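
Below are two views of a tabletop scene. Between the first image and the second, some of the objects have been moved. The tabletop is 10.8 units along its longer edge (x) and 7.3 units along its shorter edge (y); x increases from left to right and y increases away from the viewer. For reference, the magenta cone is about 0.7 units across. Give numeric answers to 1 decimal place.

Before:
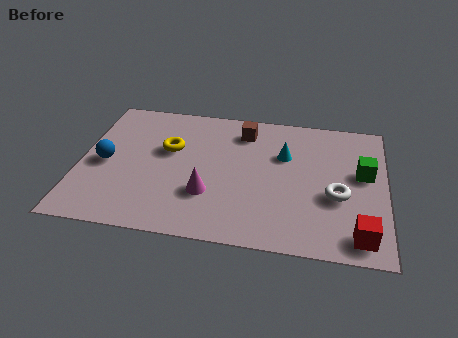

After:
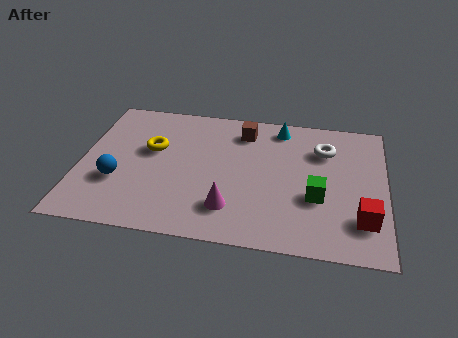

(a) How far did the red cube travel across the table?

0.8

The red cube was near (9.9, 1.0) before and (10.0, 1.8) after, so it travelled √(0.1² + 0.8²) ≈ 0.8 units.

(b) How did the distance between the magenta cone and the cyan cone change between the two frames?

+1.3

The distance was about 3.6 in the first image and 4.9 in the second, so they moved 1.3 units further apart.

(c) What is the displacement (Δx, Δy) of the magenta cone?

(0.8, -0.6)

From the two frames, the magenta cone sits at roughly (4.6, 2.3) before and (5.4, 1.7) after.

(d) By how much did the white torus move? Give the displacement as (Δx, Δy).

(-0.5, 2.4)

The white torus started near (9.1, 2.9) and ended near (8.6, 5.3).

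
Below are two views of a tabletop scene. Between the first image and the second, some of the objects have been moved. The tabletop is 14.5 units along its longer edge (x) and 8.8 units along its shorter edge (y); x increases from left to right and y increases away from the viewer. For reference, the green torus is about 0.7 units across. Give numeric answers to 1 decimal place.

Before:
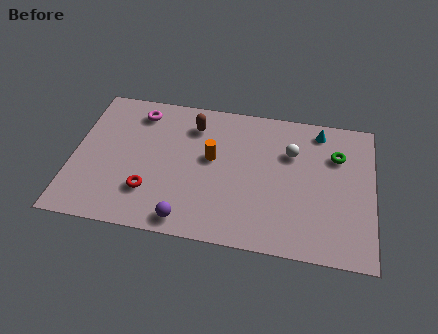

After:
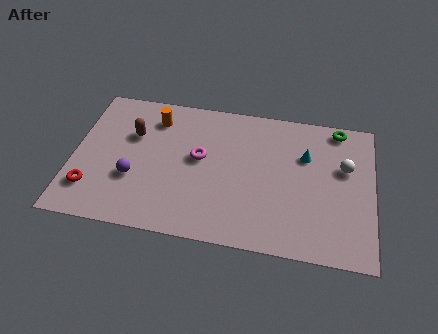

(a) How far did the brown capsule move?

3.1

The brown capsule moved from about (5.7, 6.9) to (2.8, 5.8), a distance of √(2.9² + 1.1²) ≈ 3.1.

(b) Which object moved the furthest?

the magenta torus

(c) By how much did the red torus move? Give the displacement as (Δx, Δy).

(-2.8, -0.3)

The red torus was at about (3.8, 2.4) and moved to about (1.0, 2.1).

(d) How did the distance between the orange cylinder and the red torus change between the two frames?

+1.7

Before: roughly 3.9 units apart; after: 5.6. That's 1.7 units further apart.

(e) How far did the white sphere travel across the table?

2.6

The white sphere moved from about (10.5, 6.0) to (13.1, 5.5), a distance of √(2.6² + 0.5²) ≈ 2.6.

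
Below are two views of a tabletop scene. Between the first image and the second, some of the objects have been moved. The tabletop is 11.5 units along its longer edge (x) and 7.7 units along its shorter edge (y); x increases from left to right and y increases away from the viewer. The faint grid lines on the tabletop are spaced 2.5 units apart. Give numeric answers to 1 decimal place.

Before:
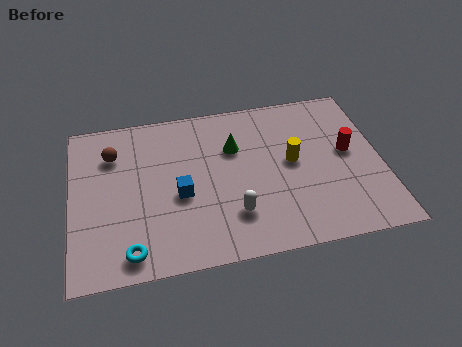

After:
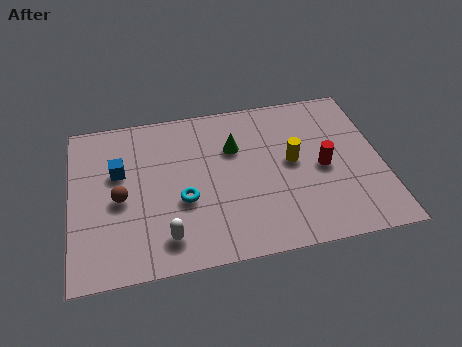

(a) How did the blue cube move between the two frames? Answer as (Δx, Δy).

(-2.2, 1.5)

The blue cube was at about (4.0, 3.3) and moved to about (1.8, 4.8).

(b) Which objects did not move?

the yellow cylinder and the green cone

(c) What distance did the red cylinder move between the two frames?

1.2

The red cylinder moved from about (10.3, 4.2) to (9.3, 3.6), a distance of √(1.0² + 0.6²) ≈ 1.2.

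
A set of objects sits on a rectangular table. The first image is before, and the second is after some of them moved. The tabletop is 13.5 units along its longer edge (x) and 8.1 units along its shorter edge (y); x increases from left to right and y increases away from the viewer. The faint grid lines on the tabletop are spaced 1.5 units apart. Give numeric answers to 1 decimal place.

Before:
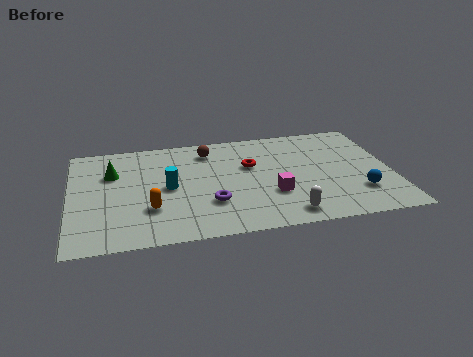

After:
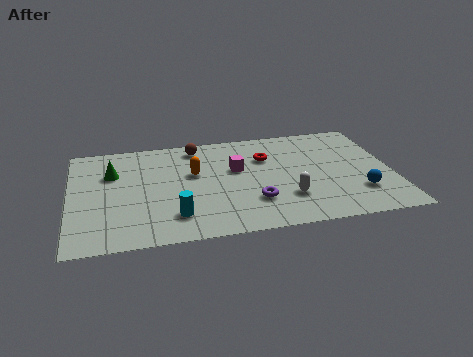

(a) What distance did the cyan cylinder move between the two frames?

2.2

The cyan cylinder was near (4.1, 4.0) before and (4.3, 1.8) after, so it travelled √(0.2² + 2.2²) ≈ 2.2 units.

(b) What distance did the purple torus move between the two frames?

1.8

The purple torus moved from about (5.8, 2.5) to (7.6, 2.3), a distance of √(1.8² + 0.2²) ≈ 1.8.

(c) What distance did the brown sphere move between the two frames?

0.6

From (5.9, 6.6) to (5.4, 7.0), the brown sphere covered √(0.5² + 0.4²) ≈ 0.6 units.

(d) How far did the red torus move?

0.9

The red torus was near (7.6, 5.1) before and (8.3, 5.6) after, so it travelled √(0.7² + 0.5²) ≈ 0.9 units.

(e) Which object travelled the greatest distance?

the orange capsule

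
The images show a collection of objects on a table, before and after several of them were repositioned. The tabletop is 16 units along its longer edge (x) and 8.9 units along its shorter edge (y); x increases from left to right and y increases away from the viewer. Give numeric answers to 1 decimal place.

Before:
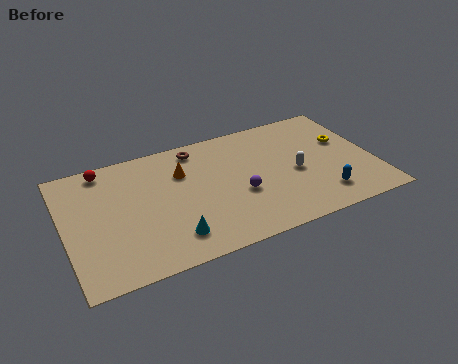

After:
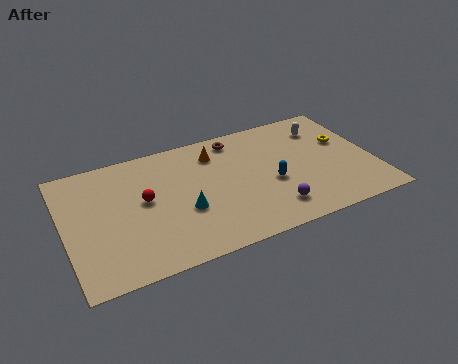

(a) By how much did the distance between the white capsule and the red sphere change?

-0.5

Before: roughly 10.4 units apart; after: 9.9. That's 0.5 units closer together.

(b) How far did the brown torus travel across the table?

2.1

The brown torus moved from about (7.1, 7.7) to (9.2, 7.7), a distance of √(2.1² + 0.0²) ≈ 2.1.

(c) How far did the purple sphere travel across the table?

2.3

From (8.9, 3.5) to (10.4, 1.8), the purple sphere covered √(1.5² + 1.7²) ≈ 2.3 units.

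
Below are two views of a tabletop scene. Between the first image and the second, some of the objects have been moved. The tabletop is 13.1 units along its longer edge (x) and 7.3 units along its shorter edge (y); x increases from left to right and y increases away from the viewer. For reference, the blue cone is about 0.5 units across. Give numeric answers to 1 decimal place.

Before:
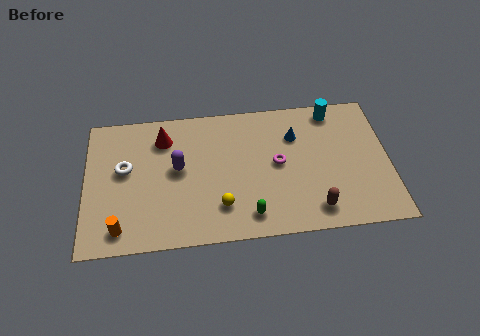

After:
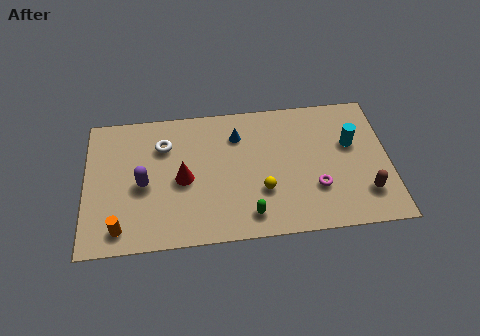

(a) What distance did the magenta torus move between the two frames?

2.2

The magenta torus moved from about (8.3, 3.8) to (9.9, 2.3), a distance of √(1.6² + 1.5²) ≈ 2.2.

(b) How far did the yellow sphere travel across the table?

1.9

The yellow sphere moved from about (5.8, 1.8) to (7.6, 2.4), a distance of √(1.8² + 0.6²) ≈ 1.9.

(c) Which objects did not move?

the orange cylinder and the green capsule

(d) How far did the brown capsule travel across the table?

2.3

The brown capsule moved from about (9.8, 1.2) to (12.0, 1.8), a distance of √(2.2² + 0.6²) ≈ 2.3.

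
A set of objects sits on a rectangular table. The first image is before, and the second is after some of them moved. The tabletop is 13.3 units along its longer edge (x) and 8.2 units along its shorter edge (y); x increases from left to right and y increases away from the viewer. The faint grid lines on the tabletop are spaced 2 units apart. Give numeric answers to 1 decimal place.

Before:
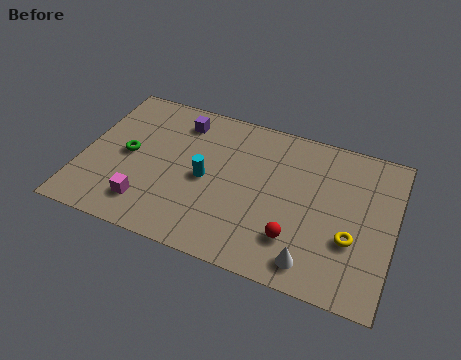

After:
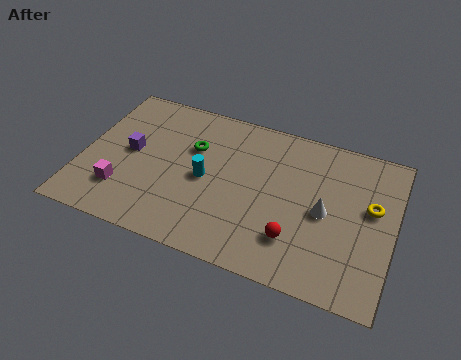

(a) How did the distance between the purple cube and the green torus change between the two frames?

-0.5

The distance was about 3.3 in the first image and 2.8 in the second, so they moved 0.5 units closer together.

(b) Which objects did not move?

the red sphere and the cyan cylinder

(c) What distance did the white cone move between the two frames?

2.7

The white cone moved from about (10.1, 1.2) to (10.4, 3.9), a distance of √(0.3² + 2.7²) ≈ 2.7.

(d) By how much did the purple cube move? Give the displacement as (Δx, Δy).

(-1.9, -2.4)

The purple cube was at about (3.9, 6.7) and moved to about (2.0, 4.3).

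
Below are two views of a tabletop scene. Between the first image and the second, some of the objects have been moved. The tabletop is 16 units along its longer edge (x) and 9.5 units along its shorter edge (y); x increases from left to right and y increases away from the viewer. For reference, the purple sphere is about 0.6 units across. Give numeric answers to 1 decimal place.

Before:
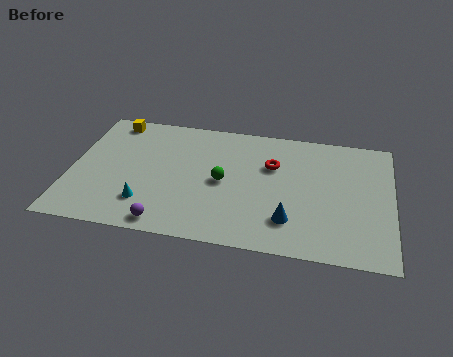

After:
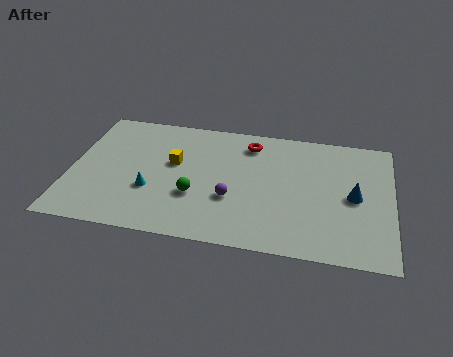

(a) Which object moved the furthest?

the yellow cube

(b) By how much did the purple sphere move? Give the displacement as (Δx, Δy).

(3.1, 2.4)

The purple sphere started near (5.0, 1.0) and ended near (8.1, 3.4).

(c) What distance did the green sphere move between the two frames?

1.8

The green sphere was near (7.6, 4.6) before and (6.3, 3.3) after, so it travelled √(1.3² + 1.3²) ≈ 1.8 units.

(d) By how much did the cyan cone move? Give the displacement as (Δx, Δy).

(0.2, 1.0)

The cyan cone was at about (3.9, 2.3) and moved to about (4.1, 3.3).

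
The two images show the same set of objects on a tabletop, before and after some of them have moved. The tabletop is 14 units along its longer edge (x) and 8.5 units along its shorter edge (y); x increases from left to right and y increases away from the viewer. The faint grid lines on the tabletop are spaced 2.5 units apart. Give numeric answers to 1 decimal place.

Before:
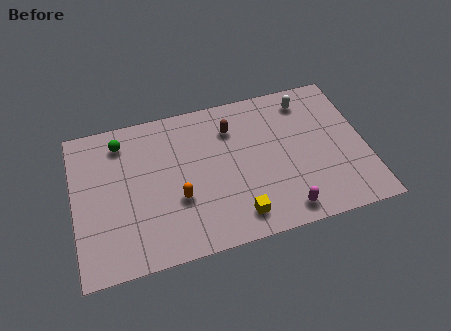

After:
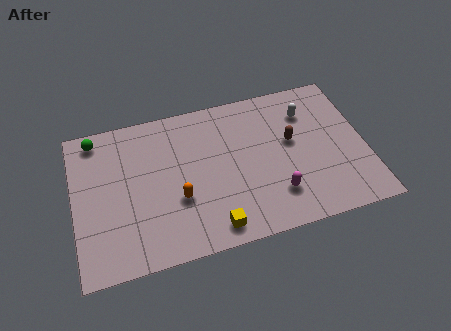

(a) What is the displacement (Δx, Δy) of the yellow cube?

(-1.2, -0.3)

The yellow cube started near (7.6, 1.4) and ended near (6.4, 1.1).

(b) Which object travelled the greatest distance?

the brown capsule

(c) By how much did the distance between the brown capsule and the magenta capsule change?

-2.7

The distance was about 5.7 in the first image and 3.0 in the second, so they moved 2.7 units closer together.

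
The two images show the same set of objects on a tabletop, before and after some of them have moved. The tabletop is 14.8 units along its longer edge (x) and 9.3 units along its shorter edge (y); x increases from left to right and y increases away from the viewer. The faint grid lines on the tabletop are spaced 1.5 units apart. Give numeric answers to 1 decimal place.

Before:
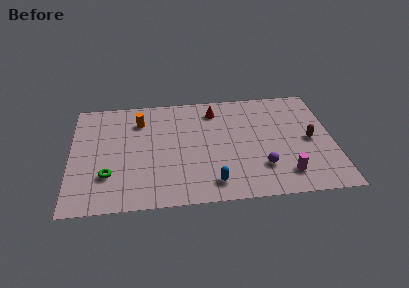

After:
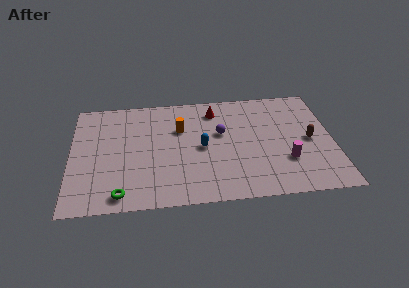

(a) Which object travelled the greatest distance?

the purple sphere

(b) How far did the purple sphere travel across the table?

3.8

From (10.7, 2.5) to (8.5, 5.6), the purple sphere covered √(2.2² + 3.1²) ≈ 3.8 units.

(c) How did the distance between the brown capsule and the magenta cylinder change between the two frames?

-1.0

They were about 3.1 units apart before and 2.1 after — 1.0 units closer together.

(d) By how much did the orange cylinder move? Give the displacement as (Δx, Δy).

(2.3, -0.9)

From the two frames, the orange cylinder sits at roughly (3.9, 7.1) before and (6.2, 6.2) after.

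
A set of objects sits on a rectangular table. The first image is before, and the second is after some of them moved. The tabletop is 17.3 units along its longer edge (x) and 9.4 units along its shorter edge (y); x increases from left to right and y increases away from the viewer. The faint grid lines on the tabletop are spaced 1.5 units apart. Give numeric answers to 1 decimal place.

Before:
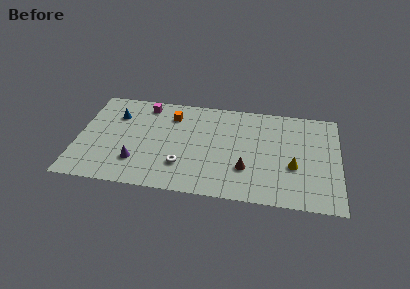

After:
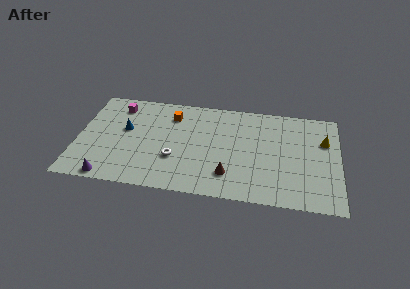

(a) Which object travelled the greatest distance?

the yellow cone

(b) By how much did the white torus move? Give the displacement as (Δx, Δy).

(-0.5, 0.6)

From the two frames, the white torus sits at roughly (7.0, 2.6) before and (6.5, 3.2) after.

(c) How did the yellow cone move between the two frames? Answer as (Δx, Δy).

(2.0, 2.7)

The yellow cone was at about (14.3, 3.6) and moved to about (16.3, 6.3).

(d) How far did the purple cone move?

2.4

From (4.0, 2.5) to (2.3, 0.8), the purple cone covered √(1.7² + 1.7²) ≈ 2.4 units.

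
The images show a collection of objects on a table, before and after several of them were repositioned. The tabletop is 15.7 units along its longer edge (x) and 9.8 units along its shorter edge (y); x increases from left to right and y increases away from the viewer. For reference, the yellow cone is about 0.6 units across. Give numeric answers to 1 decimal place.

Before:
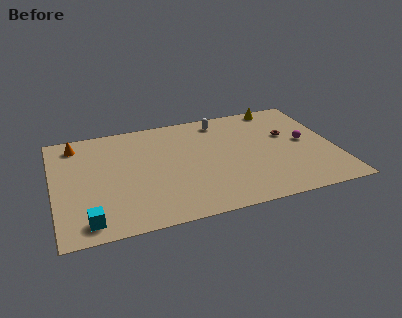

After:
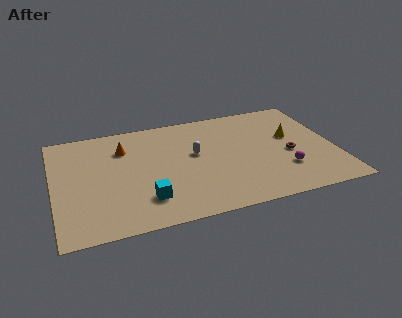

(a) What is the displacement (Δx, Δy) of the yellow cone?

(0.4, -3.1)

From the two frames, the yellow cone sits at roughly (13.0, 8.9) before and (13.4, 5.8) after.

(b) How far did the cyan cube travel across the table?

3.4

From (1.7, 1.3) to (4.9, 2.3), the cyan cube covered √(3.2² + 1.0²) ≈ 3.4 units.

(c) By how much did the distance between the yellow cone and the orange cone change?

-2.1

Before: roughly 11.6 units apart; after: 9.5. That's 2.1 units closer together.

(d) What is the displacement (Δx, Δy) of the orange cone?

(2.6, -1.1)

From the two frames, the orange cone sits at roughly (1.4, 8.3) before and (4.0, 7.2) after.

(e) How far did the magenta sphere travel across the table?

2.7

From (14.1, 5.1) to (12.7, 2.8), the magenta sphere covered √(1.4² + 2.3²) ≈ 2.7 units.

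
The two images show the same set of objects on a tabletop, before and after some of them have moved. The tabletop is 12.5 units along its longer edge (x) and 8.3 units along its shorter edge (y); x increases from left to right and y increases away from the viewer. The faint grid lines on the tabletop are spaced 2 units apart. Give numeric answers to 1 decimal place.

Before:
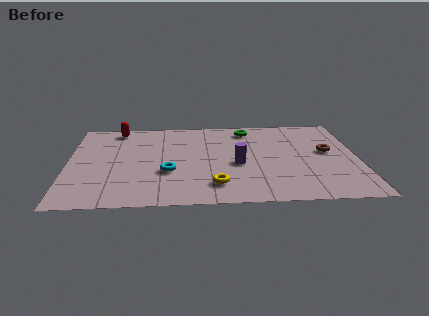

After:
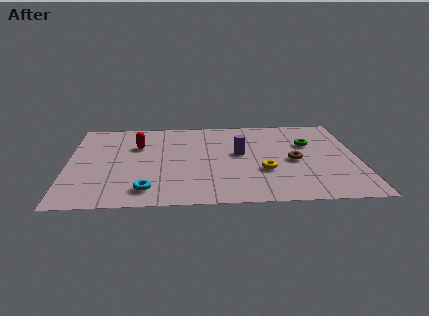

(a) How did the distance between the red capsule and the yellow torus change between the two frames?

-1.0

They were about 7.0 units apart before and 6.0 after — 1.0 units closer together.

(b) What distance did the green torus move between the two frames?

3.1

The green torus was near (7.8, 7.0) before and (10.4, 5.4) after, so it travelled √(2.6² + 1.6²) ≈ 3.1 units.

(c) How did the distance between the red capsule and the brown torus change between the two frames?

-2.6

The distance was about 9.5 in the first image and 6.9 in the second, so they moved 2.6 units closer together.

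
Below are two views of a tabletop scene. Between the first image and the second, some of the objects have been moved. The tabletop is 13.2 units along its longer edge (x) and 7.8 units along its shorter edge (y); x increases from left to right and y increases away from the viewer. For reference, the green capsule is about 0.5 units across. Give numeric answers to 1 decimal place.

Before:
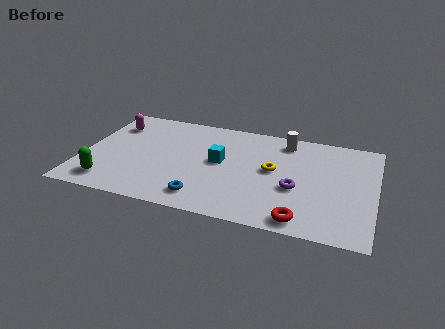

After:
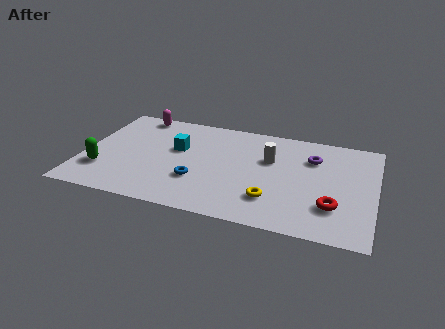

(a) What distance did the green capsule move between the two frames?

1.0

From (1.4, 1.3) to (1.0, 2.2), the green capsule covered √(0.4² + 0.9²) ≈ 1.0 units.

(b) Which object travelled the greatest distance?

the purple torus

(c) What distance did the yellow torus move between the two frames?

2.2

The yellow torus moved from about (8.6, 4.2) to (8.7, 2.0), a distance of √(0.1² + 2.2²) ≈ 2.2.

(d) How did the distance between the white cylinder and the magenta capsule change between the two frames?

-1.3

The distance was about 7.9 in the first image and 6.6 in the second, so they moved 1.3 units closer together.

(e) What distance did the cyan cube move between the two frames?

2.1

The cyan cube was near (6.2, 4.2) before and (4.2, 4.7) after, so it travelled √(2.0² + 0.5²) ≈ 2.1 units.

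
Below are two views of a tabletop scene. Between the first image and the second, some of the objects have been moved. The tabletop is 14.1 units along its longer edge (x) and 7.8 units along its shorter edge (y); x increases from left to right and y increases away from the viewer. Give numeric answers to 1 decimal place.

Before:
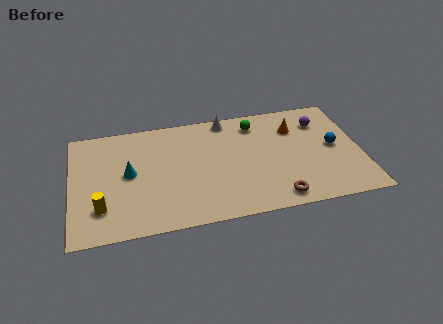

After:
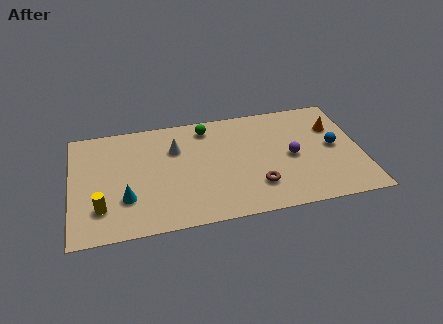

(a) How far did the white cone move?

3.1

The white cone moved from about (7.7, 7.0) to (5.1, 5.4), a distance of √(2.6² + 1.6²) ≈ 3.1.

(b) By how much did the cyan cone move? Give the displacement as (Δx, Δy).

(-0.2, -1.7)

The cyan cone was at about (2.8, 4.1) and moved to about (2.6, 2.4).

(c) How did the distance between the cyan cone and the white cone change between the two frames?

-1.8

They were about 5.7 units apart before and 3.9 after — 1.8 units closer together.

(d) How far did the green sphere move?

2.4

The green sphere was near (9.1, 6.4) before and (6.7, 6.6) after, so it travelled √(2.4² + 0.2²) ≈ 2.4 units.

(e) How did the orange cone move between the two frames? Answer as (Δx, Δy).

(1.9, -0.3)

The orange cone started near (11.0, 5.7) and ended near (12.9, 5.4).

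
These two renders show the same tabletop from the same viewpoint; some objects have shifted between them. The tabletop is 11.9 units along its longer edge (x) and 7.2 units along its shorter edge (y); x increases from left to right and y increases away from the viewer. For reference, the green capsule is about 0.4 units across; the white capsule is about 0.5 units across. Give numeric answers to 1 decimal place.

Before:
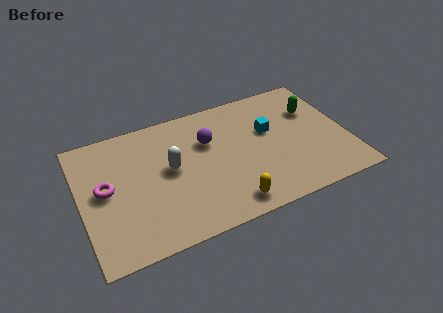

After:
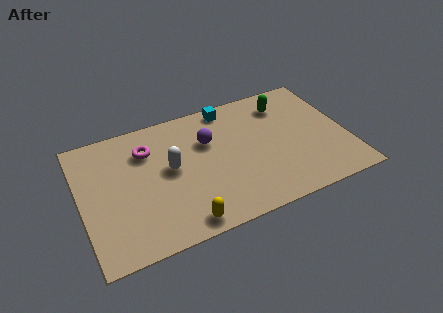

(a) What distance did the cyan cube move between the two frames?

2.6

From (8.5, 4.4) to (6.9, 6.4), the cyan cube covered √(1.6² + 2.0²) ≈ 2.6 units.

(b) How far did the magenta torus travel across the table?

2.5

The magenta torus moved from about (1.1, 3.8) to (3.1, 5.3), a distance of √(2.0² + 1.5²) ≈ 2.5.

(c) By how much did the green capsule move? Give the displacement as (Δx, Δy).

(-1.2, 0.8)

The green capsule started near (10.6, 4.9) and ended near (9.4, 5.7).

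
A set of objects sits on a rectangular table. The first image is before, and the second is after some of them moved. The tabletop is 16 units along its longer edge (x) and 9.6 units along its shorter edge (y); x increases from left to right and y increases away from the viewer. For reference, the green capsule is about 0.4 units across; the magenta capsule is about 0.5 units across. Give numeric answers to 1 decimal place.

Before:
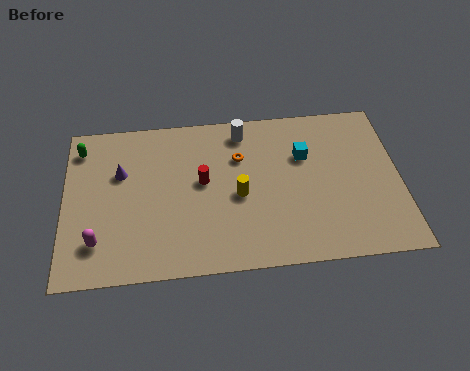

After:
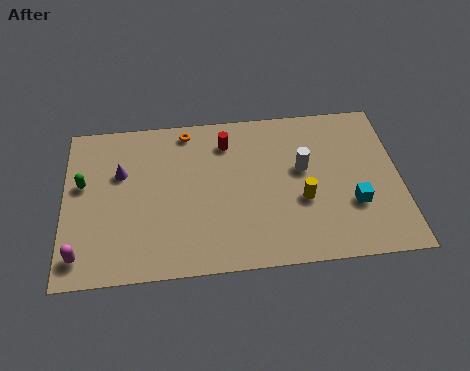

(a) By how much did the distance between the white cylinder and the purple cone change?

+2.5

Before: roughly 6.2 units apart; after: 8.7. That's 2.5 units further apart.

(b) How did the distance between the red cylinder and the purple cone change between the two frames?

+1.3

The distance was about 4.0 in the first image and 5.3 in the second, so they moved 1.3 units further apart.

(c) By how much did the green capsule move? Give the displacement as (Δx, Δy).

(0.1, -2.2)

From the two frames, the green capsule sits at roughly (0.8, 7.9) before and (0.9, 5.7) after.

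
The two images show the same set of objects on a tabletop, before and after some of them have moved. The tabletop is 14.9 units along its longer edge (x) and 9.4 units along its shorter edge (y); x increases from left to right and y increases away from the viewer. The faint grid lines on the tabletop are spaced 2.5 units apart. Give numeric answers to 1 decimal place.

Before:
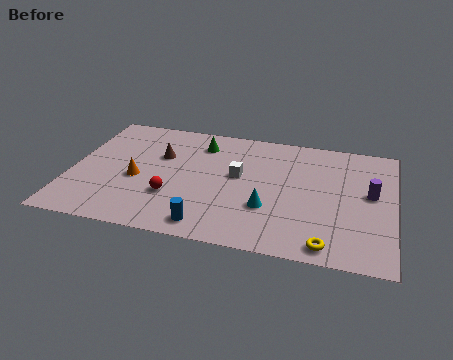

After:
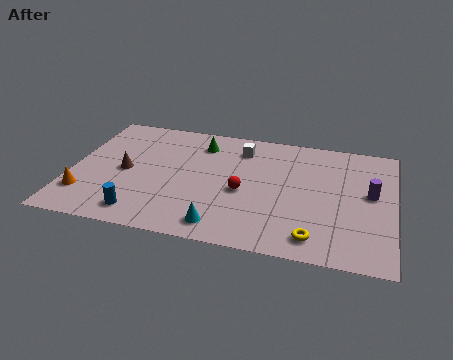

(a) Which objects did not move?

the purple cylinder and the green cone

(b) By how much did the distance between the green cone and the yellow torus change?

-0.7

The distance was about 9.0 in the first image and 8.3 in the second, so they moved 0.7 units closer together.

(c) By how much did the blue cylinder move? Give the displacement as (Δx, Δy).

(-3.1, 0.2)

From the two frames, the blue cylinder sits at roughly (6.6, 1.2) before and (3.5, 1.4) after.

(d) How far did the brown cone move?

2.2

The brown cone moved from about (4.0, 6.1) to (2.5, 4.5), a distance of √(1.5² + 1.6²) ≈ 2.2.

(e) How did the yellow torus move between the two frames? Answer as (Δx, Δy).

(-0.6, 0.4)

From the two frames, the yellow torus sits at roughly (12.0, 1.0) before and (11.4, 1.4) after.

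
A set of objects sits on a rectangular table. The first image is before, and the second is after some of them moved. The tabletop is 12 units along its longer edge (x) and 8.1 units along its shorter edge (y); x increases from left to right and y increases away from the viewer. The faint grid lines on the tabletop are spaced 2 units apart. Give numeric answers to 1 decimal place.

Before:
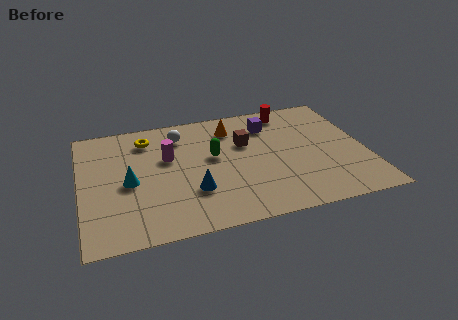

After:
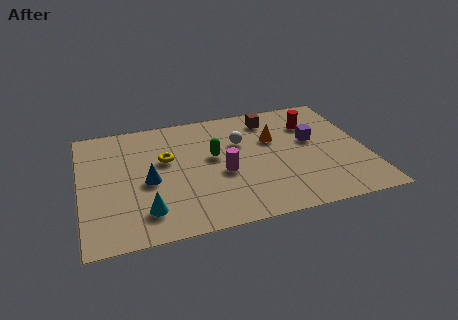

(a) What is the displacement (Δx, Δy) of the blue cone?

(-1.8, 1.1)

From the two frames, the blue cone sits at roughly (4.6, 2.5) before and (2.8, 3.6) after.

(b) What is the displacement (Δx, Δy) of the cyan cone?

(0.6, -2.0)

The cyan cone was at about (2.0, 3.7) and moved to about (2.6, 1.7).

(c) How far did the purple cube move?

2.3

From (8.1, 6.2) to (9.8, 4.7), the purple cube covered √(1.7² + 1.5²) ≈ 2.3 units.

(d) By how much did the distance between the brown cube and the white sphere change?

-1.0

Before: roughly 3.0 units apart; after: 2.0. That's 1.0 units closer together.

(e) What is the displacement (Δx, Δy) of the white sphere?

(2.5, -1.1)

The white sphere was at about (4.3, 6.4) and moved to about (6.8, 5.3).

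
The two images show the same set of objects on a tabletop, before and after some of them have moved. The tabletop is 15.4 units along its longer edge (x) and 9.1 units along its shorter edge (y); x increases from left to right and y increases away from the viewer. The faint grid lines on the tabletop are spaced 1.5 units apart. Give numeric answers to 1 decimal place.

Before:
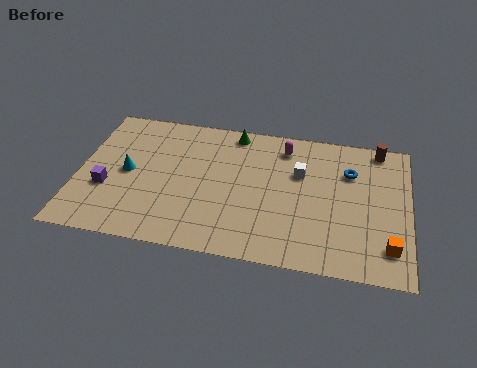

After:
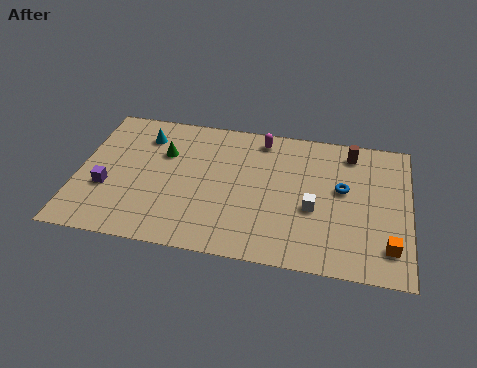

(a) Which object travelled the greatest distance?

the green cone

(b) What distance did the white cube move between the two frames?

2.3

The white cube was near (10.3, 5.9) before and (11.0, 3.7) after, so it travelled √(0.7² + 2.2²) ≈ 2.3 units.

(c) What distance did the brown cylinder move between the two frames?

1.4

The brown cylinder moved from about (13.9, 8.2) to (12.6, 7.7), a distance of √(1.3² + 0.5²) ≈ 1.4.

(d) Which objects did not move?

the purple cube and the orange cube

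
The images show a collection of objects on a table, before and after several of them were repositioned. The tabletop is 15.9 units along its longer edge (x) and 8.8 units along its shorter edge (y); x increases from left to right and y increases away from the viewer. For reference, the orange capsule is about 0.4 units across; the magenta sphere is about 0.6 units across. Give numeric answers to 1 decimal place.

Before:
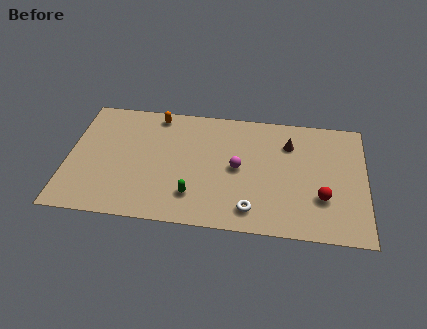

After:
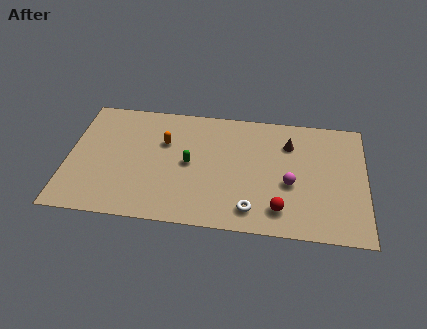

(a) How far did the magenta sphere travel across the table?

2.9

The magenta sphere moved from about (9.1, 4.4) to (11.9, 3.6), a distance of √(2.8² + 0.8²) ≈ 2.9.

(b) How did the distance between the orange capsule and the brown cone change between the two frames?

-0.6

They were about 7.3 units apart before and 6.7 after — 0.6 units closer together.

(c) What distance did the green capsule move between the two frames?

2.3

The green capsule moved from about (6.8, 2.1) to (6.5, 4.4), a distance of √(0.3² + 2.3²) ≈ 2.3.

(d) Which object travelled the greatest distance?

the magenta sphere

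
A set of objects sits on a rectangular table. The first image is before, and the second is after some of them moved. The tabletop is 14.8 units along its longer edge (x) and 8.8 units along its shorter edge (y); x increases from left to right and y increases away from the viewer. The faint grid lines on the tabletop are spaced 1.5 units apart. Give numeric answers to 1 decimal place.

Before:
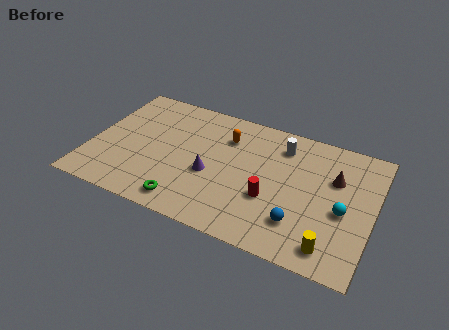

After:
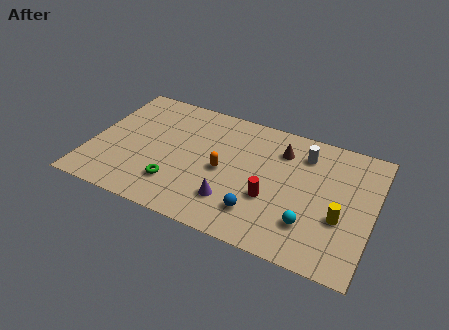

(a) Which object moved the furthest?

the brown cone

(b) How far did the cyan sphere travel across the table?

2.2

The cyan sphere moved from about (13.3, 3.8) to (11.7, 2.3), a distance of √(1.6² + 1.5²) ≈ 2.2.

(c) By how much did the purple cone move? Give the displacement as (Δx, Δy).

(1.3, -1.4)

The purple cone was at about (6.4, 3.6) and moved to about (7.7, 2.2).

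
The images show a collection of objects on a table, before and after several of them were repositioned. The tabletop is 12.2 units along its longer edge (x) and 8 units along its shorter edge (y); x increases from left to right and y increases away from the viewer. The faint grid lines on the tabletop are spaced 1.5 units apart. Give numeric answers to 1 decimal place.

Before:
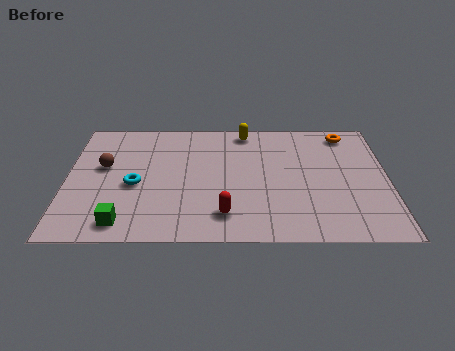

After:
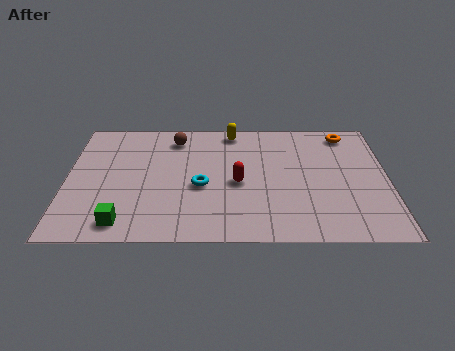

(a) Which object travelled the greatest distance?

the brown sphere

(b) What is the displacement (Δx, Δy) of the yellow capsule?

(-0.5, 0.0)

From the two frames, the yellow capsule sits at roughly (6.8, 7.1) before and (6.3, 7.1) after.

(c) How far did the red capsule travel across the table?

2.1

The red capsule moved from about (6.0, 1.6) to (6.5, 3.6), a distance of √(0.5² + 2.0²) ≈ 2.1.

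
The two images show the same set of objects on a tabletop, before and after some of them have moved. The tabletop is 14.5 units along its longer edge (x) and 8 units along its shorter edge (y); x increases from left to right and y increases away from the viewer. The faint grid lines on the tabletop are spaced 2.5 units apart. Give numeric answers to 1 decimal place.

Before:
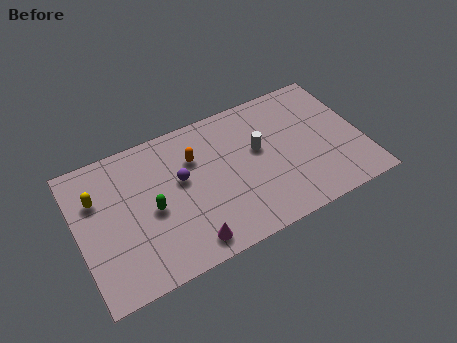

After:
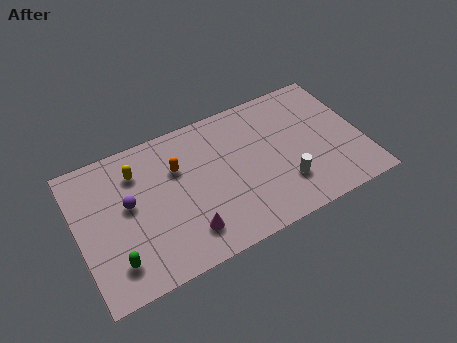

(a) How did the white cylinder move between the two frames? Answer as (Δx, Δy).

(1.0, -2.5)

The white cylinder started near (9.3, 4.7) and ended near (10.3, 2.2).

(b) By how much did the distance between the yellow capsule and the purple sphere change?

-2.6

They were about 4.3 units apart before and 1.7 after — 2.6 units closer together.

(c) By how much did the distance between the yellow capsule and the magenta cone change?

-1.2

The distance was about 6.0 in the first image and 4.8 in the second, so they moved 1.2 units closer together.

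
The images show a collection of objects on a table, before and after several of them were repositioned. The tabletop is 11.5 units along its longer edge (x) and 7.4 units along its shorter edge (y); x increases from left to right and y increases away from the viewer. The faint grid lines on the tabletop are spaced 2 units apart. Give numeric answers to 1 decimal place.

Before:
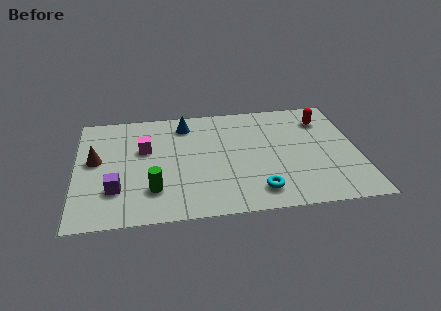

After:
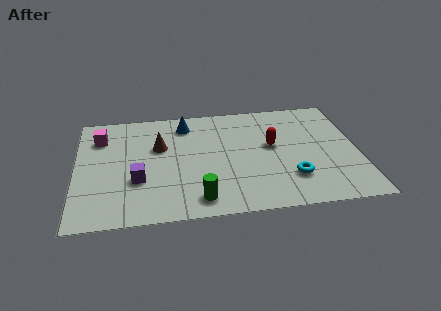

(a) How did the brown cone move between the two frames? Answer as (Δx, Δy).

(2.6, 0.6)

The brown cone started near (0.8, 4.1) and ended near (3.4, 4.7).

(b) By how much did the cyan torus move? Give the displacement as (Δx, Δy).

(1.4, 0.7)

From the two frames, the cyan torus sits at roughly (7.3, 1.3) before and (8.7, 2.0) after.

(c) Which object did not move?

the blue cone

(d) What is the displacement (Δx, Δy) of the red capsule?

(-2.2, -1.5)

From the two frames, the red capsule sits at roughly (10.2, 5.7) before and (8.0, 4.2) after.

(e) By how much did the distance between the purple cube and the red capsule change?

-3.6

Before: roughly 9.3 units apart; after: 5.7. That's 3.6 units closer together.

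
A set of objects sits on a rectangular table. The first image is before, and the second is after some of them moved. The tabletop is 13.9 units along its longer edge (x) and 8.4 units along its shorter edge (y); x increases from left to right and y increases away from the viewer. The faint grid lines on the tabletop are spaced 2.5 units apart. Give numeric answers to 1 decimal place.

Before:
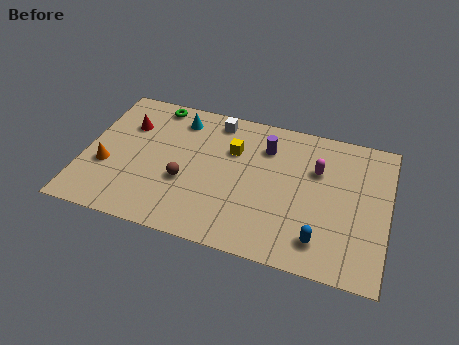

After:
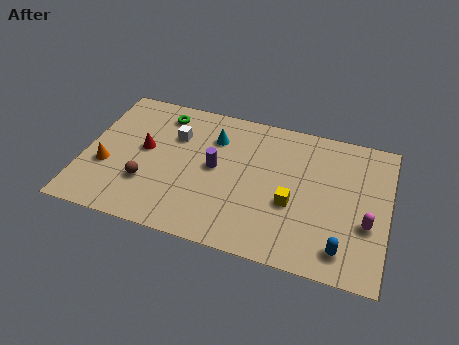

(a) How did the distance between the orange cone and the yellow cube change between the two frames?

+2.3

Before: roughly 6.2 units apart; after: 8.5. That's 2.3 units further apart.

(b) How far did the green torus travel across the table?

0.6

The green torus moved from about (2.9, 7.5) to (3.3, 7.0), a distance of √(0.4² + 0.5²) ≈ 0.6.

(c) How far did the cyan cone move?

1.8

The cyan cone was near (4.1, 6.9) before and (5.8, 6.2) after, so it travelled √(1.7² + 0.7²) ≈ 1.8 units.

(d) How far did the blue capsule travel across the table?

1.0

From (11.0, 1.6) to (12.0, 1.4), the blue capsule covered √(1.0² + 0.2²) ≈ 1.0 units.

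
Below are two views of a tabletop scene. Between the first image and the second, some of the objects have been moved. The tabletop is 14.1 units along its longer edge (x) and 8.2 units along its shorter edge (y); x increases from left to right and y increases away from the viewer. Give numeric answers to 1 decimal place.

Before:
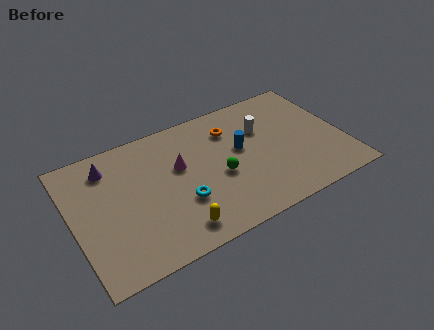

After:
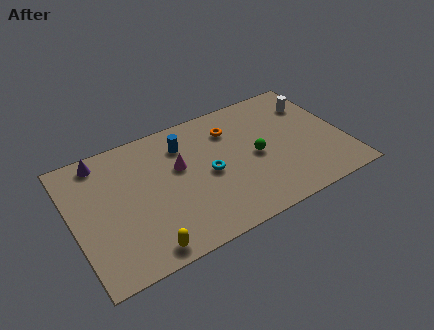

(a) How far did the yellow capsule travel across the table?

1.7

From (4.9, 1.3) to (3.2, 0.9), the yellow capsule covered √(1.7² + 0.4²) ≈ 1.7 units.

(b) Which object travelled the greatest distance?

the blue cylinder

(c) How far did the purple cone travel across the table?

0.7

The purple cone moved from about (2.1, 6.6) to (1.8, 7.2), a distance of √(0.3² + 0.6²) ≈ 0.7.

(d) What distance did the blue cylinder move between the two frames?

3.2

From (8.8, 4.7) to (6.0, 6.3), the blue cylinder covered √(2.8² + 1.6²) ≈ 3.2 units.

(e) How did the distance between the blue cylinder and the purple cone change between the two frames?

-2.7

They were about 7.0 units apart before and 4.3 after — 2.7 units closer together.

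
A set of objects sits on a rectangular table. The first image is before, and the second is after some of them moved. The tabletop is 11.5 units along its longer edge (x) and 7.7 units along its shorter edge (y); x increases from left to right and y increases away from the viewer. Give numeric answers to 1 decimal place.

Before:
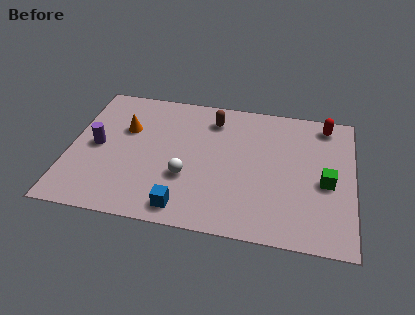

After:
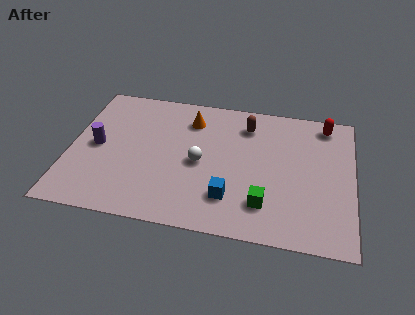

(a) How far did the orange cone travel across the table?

2.8

The orange cone moved from about (2.2, 5.0) to (4.8, 6.0), a distance of √(2.6² + 1.0²) ≈ 2.8.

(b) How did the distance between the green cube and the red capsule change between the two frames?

+2.1

Before: roughly 3.3 units apart; after: 5.4. That's 2.1 units further apart.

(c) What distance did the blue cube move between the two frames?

2.0

The blue cube was near (4.8, 1.0) before and (6.6, 1.9) after, so it travelled √(1.8² + 0.9²) ≈ 2.0 units.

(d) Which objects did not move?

the red capsule and the purple cylinder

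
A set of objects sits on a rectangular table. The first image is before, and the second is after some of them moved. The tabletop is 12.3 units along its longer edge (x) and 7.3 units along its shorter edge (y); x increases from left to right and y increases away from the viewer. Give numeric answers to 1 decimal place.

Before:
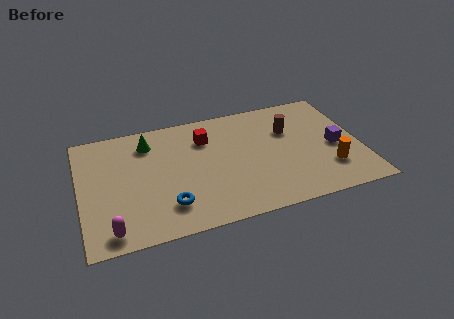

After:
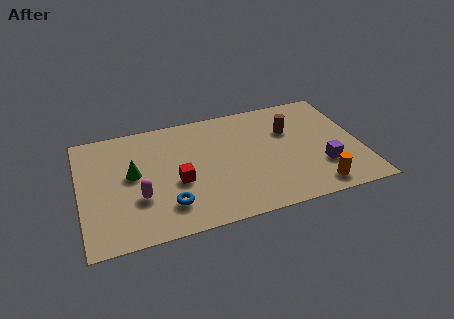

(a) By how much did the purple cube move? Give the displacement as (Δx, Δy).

(-0.7, -1.1)

The purple cube was at about (11.2, 3.3) and moved to about (10.5, 2.2).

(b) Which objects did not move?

the brown cylinder and the blue torus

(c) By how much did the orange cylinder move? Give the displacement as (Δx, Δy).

(-0.7, -1.0)

The orange cylinder started near (10.8, 2.0) and ended near (10.1, 1.0).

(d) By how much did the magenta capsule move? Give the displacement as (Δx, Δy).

(1.3, 1.6)

From the two frames, the magenta capsule sits at roughly (1.2, 0.9) before and (2.5, 2.5) after.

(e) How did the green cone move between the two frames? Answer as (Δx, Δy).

(-0.8, -1.8)

From the two frames, the green cone sits at roughly (3.1, 5.8) before and (2.3, 4.0) after.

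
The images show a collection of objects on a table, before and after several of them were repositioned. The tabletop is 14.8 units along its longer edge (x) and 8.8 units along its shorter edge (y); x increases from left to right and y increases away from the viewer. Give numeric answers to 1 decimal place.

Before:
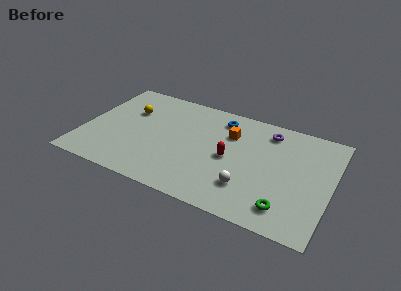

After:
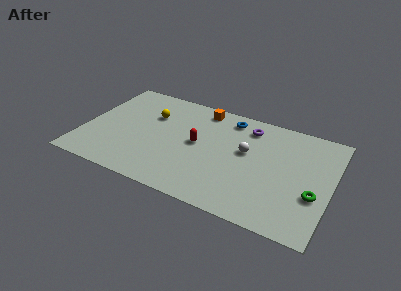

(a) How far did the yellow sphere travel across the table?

1.3

From (2.5, 5.9) to (3.8, 6.0), the yellow sphere covered √(1.3² + 0.1²) ≈ 1.3 units.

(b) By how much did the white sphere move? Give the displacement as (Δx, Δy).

(-0.4, 2.8)

From the two frames, the white sphere sits at roughly (10.1, 2.3) before and (9.7, 5.1) after.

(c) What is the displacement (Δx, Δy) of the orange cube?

(-1.9, 1.5)

From the two frames, the orange cube sits at roughly (8.6, 6.2) before and (6.7, 7.7) after.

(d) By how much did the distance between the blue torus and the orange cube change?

+0.4

The distance was about 1.3 in the first image and 1.7 in the second, so they moved 0.4 units further apart.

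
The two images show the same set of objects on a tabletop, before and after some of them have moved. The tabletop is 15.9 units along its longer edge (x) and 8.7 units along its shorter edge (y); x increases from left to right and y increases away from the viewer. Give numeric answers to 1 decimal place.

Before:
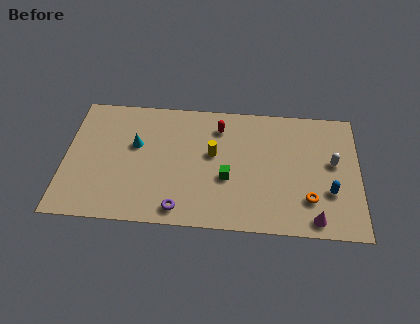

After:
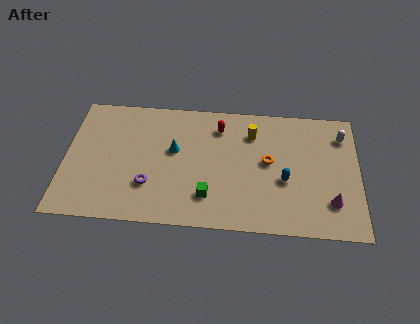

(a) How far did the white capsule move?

2.0

The white capsule moved from about (14.5, 4.9) to (15.0, 6.8), a distance of √(0.5² + 1.9²) ≈ 2.0.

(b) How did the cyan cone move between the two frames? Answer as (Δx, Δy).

(2.1, -0.2)

The cyan cone started near (3.8, 5.3) and ended near (5.9, 5.1).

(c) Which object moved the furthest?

the orange torus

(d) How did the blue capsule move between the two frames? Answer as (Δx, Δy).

(-2.4, 0.6)

The blue capsule started near (14.3, 2.9) and ended near (11.9, 3.5).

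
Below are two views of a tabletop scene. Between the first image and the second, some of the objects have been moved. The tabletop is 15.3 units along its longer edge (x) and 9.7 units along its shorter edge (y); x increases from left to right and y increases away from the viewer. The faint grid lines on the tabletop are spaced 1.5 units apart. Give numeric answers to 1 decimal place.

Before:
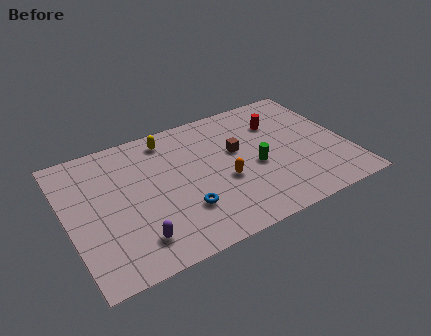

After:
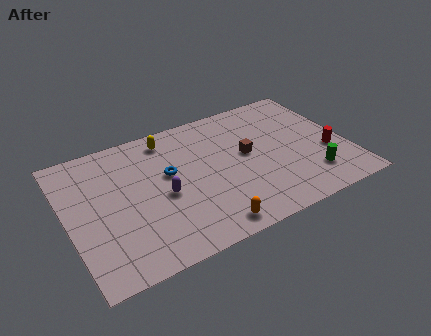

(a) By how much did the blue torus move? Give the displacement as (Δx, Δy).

(-0.4, 2.9)

The blue torus started near (6.0, 2.8) and ended near (5.6, 5.7).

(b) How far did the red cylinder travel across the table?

4.1

The red cylinder moved from about (11.9, 7.0) to (14.2, 3.6), a distance of √(2.3² + 3.4²) ≈ 4.1.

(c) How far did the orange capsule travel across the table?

3.1

From (8.4, 3.9) to (7.1, 1.1), the orange capsule covered √(1.3² + 2.8²) ≈ 3.1 units.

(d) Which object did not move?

the yellow capsule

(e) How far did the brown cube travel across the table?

0.7

The brown cube moved from about (9.4, 5.8) to (9.9, 5.3), a distance of √(0.5² + 0.5²) ≈ 0.7.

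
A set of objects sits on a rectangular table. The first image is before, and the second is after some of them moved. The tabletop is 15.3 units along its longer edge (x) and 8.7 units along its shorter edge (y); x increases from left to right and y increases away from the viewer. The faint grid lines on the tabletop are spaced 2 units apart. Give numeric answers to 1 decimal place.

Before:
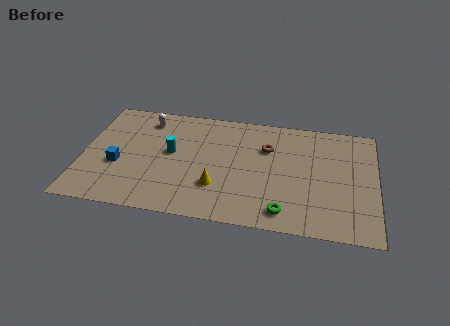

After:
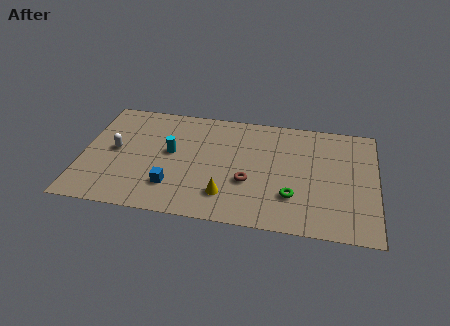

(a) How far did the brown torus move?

2.9

The brown torus moved from about (9.6, 6.0) to (8.7, 3.2), a distance of √(0.9² + 2.8²) ≈ 2.9.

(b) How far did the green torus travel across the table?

1.3

The green torus was near (10.6, 1.3) before and (11.0, 2.5) after, so it travelled √(0.4² + 1.2²) ≈ 1.3 units.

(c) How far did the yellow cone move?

0.8

The yellow cone moved from about (7.1, 2.6) to (7.6, 2.0), a distance of √(0.5² + 0.6²) ≈ 0.8.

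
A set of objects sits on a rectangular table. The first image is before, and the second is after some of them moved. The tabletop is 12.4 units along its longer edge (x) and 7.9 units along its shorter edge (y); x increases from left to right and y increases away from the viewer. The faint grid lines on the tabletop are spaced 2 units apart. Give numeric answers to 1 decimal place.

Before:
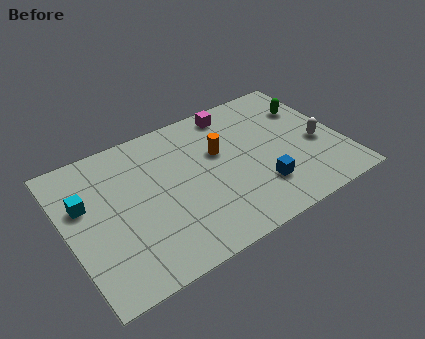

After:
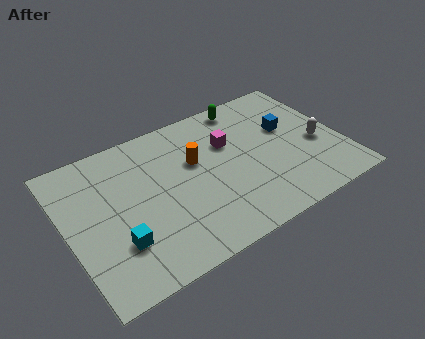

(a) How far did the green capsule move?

3.0

The green capsule was near (11.3, 5.6) before and (8.6, 7.0) after, so it travelled √(2.7² + 1.4²) ≈ 3.0 units.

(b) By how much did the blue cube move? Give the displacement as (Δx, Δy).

(1.8, 2.7)

The blue cube started near (8.4, 2.1) and ended near (10.2, 4.8).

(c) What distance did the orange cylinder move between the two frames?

1.1

The orange cylinder was near (7.0, 4.9) before and (5.9, 4.9) after, so it travelled √(1.1² + 0.0²) ≈ 1.1 units.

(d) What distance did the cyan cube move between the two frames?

2.9

From (0.9, 5.0) to (2.0, 2.3), the cyan cube covered √(1.1² + 2.7²) ≈ 2.9 units.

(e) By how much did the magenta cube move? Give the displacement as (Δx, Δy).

(-0.5, -1.7)

The magenta cube started near (8.0, 6.9) and ended near (7.5, 5.2).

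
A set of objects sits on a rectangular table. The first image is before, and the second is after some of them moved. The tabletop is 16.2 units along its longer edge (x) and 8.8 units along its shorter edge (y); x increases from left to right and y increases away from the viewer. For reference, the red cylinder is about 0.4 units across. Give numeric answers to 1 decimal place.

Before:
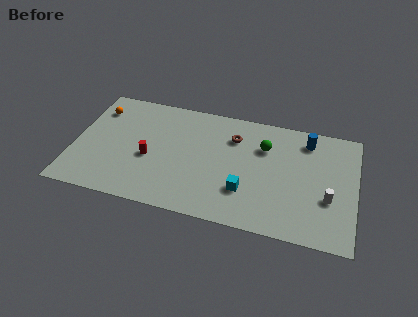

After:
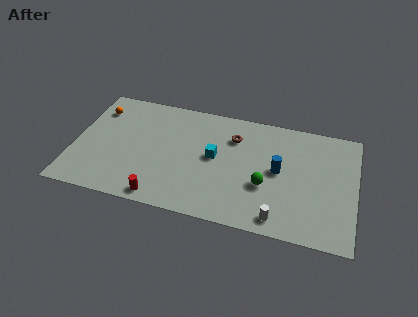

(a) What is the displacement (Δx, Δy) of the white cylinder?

(-2.7, -2.1)

The white cylinder started near (14.7, 3.2) and ended near (12.0, 1.1).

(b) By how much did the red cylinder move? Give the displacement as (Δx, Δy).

(0.9, -2.8)

The red cylinder started near (4.4, 3.7) and ended near (5.3, 0.9).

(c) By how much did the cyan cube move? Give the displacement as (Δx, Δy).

(-1.9, 2.1)

The cyan cube was at about (10.0, 2.6) and moved to about (8.1, 4.7).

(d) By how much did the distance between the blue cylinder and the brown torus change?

-1.0

Before: roughly 4.3 units apart; after: 3.3. That's 1.0 units closer together.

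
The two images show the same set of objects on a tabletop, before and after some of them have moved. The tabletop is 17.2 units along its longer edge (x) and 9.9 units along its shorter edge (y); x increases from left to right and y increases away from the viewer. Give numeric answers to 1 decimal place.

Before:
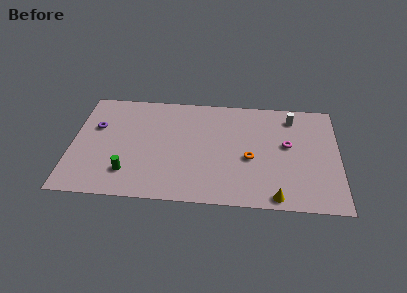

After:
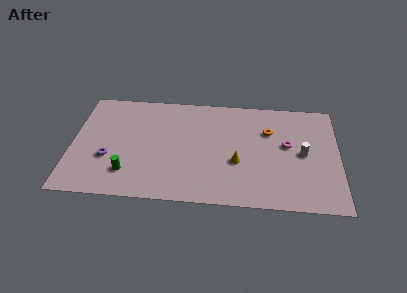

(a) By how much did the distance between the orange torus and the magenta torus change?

-1.1

They were about 2.8 units apart before and 1.7 after — 1.1 units closer together.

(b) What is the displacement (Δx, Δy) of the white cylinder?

(0.7, -3.3)

The white cylinder started near (14.2, 8.2) and ended near (14.9, 4.9).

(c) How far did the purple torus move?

2.9

The purple torus moved from about (1.5, 6.3) to (2.4, 3.5), a distance of √(0.9² + 2.8²) ≈ 2.9.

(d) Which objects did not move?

the green cylinder and the magenta torus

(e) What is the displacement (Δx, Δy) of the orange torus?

(1.2, 2.6)

From the two frames, the orange torus sits at roughly (11.5, 4.2) before and (12.7, 6.8) after.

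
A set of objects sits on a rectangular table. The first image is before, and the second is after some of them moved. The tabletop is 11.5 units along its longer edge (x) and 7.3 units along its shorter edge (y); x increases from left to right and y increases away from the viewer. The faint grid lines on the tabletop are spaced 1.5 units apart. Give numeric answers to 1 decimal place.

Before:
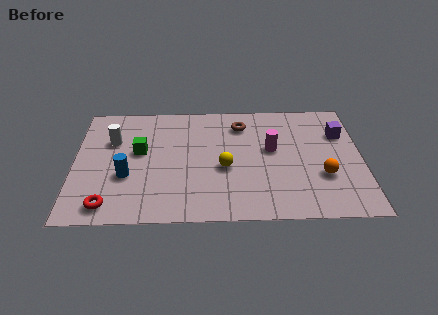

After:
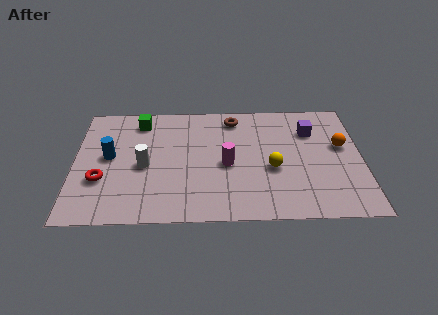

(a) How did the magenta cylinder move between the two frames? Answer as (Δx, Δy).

(-1.8, -0.9)

From the two frames, the magenta cylinder sits at roughly (7.9, 4.2) before and (6.1, 3.3) after.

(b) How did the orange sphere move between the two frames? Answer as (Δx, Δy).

(0.8, 1.8)

The orange sphere started near (9.9, 2.5) and ended near (10.7, 4.3).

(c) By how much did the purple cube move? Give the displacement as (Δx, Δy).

(-1.2, 0.2)

The purple cube started near (10.7, 5.1) and ended near (9.5, 5.3).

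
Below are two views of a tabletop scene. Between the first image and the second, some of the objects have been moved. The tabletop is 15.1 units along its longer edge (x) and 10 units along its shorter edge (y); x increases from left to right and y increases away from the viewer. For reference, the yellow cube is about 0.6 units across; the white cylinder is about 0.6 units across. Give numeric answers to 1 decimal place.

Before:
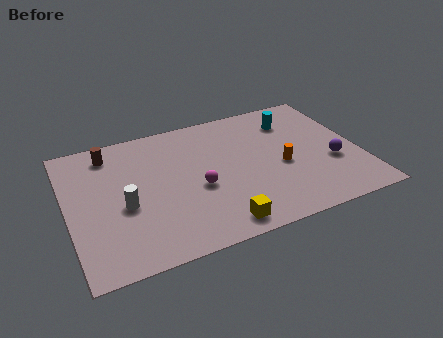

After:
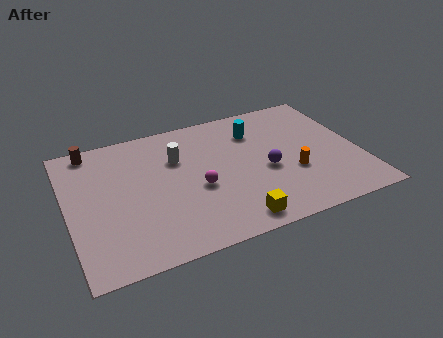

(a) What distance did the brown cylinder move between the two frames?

1.1

The brown cylinder was near (2.4, 8.4) before and (1.5, 9.0) after, so it travelled √(0.9² + 0.6²) ≈ 1.1 units.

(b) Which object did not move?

the magenta sphere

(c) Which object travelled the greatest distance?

the white cylinder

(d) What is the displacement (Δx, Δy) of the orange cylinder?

(0.5, -0.7)

From the two frames, the orange cylinder sits at roughly (11.0, 4.3) before and (11.5, 3.6) after.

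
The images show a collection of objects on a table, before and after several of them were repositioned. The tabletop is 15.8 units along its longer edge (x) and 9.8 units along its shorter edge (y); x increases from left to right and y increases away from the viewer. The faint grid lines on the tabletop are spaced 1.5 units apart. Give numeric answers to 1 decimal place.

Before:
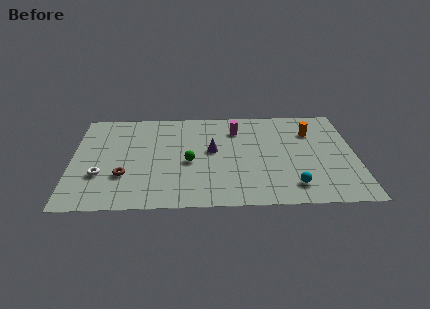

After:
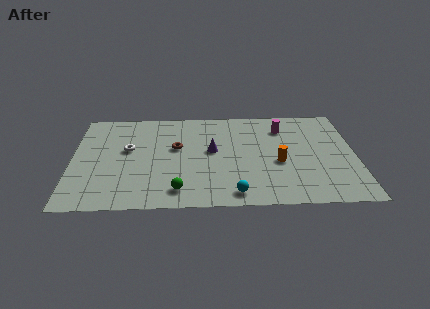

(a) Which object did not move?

the purple cone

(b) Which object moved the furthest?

the brown torus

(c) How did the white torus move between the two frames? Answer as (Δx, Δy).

(1.5, 2.5)

The white torus was at about (1.6, 3.2) and moved to about (3.1, 5.7).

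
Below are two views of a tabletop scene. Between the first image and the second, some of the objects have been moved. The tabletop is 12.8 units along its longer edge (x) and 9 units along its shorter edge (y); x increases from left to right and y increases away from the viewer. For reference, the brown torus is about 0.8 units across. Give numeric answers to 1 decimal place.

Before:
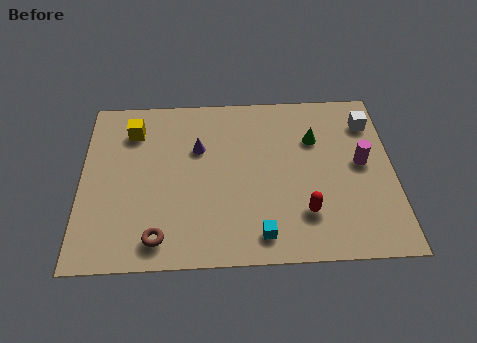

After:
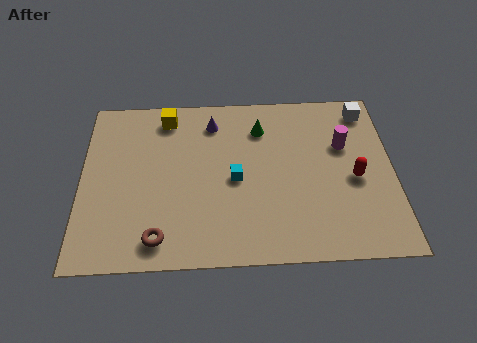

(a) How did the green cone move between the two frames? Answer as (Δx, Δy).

(-2.2, 0.7)

The green cone was at about (9.6, 6.2) and moved to about (7.4, 6.9).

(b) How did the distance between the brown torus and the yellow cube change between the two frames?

+0.6

The distance was about 5.8 in the first image and 6.4 in the second, so they moved 0.6 units further apart.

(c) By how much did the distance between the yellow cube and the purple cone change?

-1.0

They were about 2.9 units apart before and 1.9 after — 1.0 units closer together.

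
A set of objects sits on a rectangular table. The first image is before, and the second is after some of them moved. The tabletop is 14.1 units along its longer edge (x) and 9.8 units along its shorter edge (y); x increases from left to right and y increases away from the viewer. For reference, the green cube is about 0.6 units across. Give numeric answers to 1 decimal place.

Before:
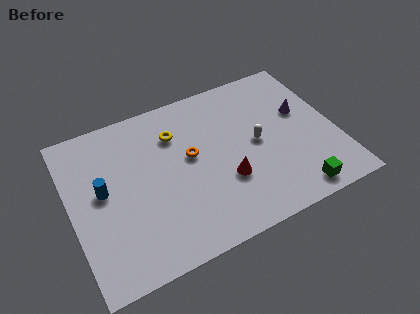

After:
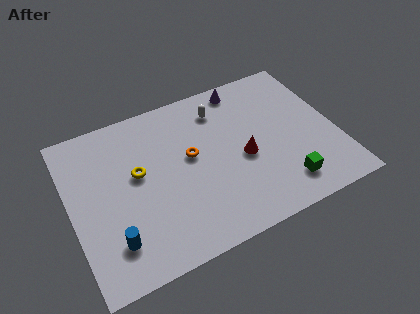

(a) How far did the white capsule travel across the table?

3.3

The white capsule was near (9.9, 4.9) before and (8.3, 7.8) after, so it travelled √(1.6² + 2.9²) ≈ 3.3 units.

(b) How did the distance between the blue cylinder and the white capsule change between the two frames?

+0.3

The distance was about 8.2 in the first image and 8.5 in the second, so they moved 0.3 units further apart.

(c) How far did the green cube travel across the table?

0.9

The green cube moved from about (11.4, 1.1) to (10.9, 1.8), a distance of √(0.5² + 0.7²) ≈ 0.9.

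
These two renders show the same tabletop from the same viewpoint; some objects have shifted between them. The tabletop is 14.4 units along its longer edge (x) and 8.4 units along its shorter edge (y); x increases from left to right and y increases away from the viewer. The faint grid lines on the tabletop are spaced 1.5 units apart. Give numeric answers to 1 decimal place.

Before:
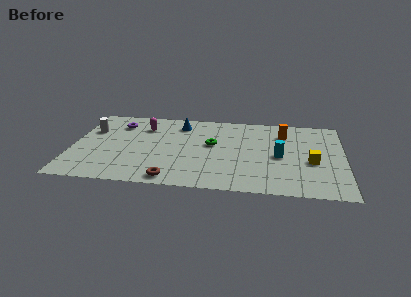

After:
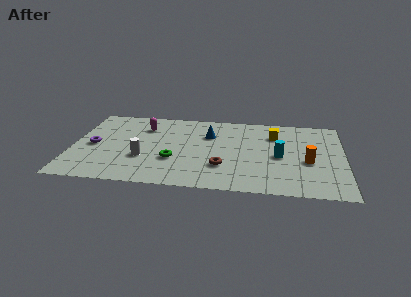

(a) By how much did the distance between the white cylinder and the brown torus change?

-2.3

Before: roughly 6.5 units apart; after: 4.2. That's 2.3 units closer together.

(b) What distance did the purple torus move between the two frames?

2.8

The purple torus moved from about (2.3, 6.5) to (1.1, 4.0), a distance of √(1.2² + 2.5²) ≈ 2.8.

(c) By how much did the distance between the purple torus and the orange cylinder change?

+2.5

They were about 8.9 units apart before and 11.4 after — 2.5 units further apart.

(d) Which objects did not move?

the magenta capsule and the cyan cylinder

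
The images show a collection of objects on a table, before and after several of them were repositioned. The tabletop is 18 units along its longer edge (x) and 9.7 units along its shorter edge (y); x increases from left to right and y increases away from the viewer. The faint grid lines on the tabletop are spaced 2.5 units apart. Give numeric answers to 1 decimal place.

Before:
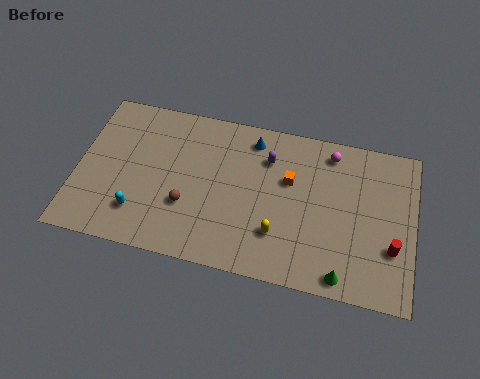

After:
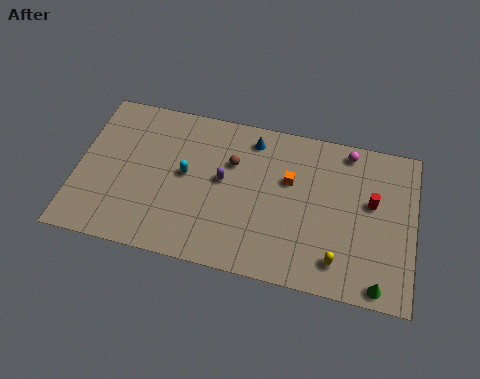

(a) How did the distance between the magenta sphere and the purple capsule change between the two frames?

+3.8

Before: roughly 3.5 units apart; after: 7.3. That's 3.8 units further apart.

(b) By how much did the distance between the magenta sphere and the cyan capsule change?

-2.4

The distance was about 11.6 in the first image and 9.2 in the second, so they moved 2.4 units closer together.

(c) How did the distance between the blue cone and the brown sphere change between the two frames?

-3.9

Before: roughly 5.9 units apart; after: 2.0. That's 3.9 units closer together.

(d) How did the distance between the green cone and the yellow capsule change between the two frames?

-1.5

Before: roughly 3.9 units apart; after: 2.4. That's 1.5 units closer together.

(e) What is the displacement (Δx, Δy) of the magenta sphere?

(0.9, 0.3)

The magenta sphere was at about (13.4, 8.3) and moved to about (14.3, 8.6).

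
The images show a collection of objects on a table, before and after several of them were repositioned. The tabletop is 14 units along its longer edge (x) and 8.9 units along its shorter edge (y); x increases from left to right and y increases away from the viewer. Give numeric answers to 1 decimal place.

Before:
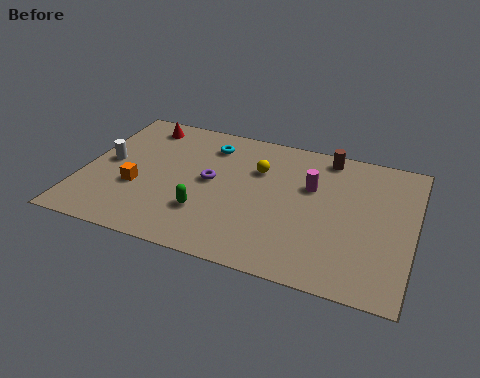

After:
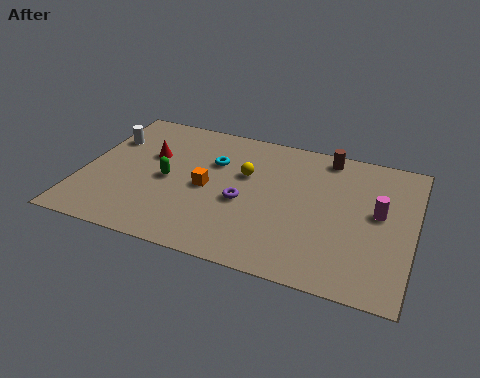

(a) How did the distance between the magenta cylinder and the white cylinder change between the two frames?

+3.1

They were about 8.7 units apart before and 11.8 after — 3.1 units further apart.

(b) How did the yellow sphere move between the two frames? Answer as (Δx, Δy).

(-0.5, -0.5)

The yellow sphere was at about (7.3, 6.1) and moved to about (6.8, 5.6).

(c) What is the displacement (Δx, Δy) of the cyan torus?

(0.3, -1.1)

From the two frames, the cyan torus sits at roughly (5.1, 7.1) before and (5.4, 6.0) after.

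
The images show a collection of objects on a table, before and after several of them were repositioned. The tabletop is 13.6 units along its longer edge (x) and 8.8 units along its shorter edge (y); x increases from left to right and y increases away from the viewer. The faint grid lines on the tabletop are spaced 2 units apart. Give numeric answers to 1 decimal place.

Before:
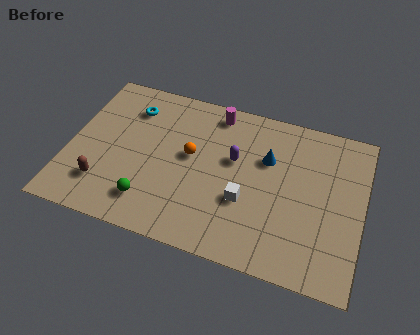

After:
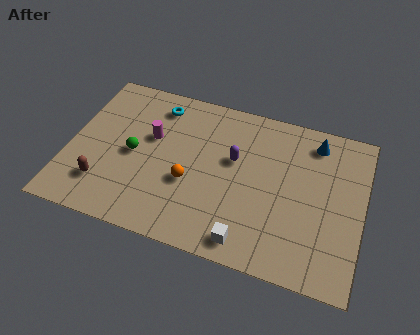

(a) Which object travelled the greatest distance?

the magenta cylinder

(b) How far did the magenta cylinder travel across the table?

3.6

The magenta cylinder moved from about (6.5, 7.7) to (3.7, 5.4), a distance of √(2.8² + 2.3²) ≈ 3.6.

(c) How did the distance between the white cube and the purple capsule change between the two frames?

+2.1

Before: roughly 2.2 units apart; after: 4.3. That's 2.1 units further apart.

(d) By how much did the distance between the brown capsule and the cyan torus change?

+0.8

The distance was about 4.8 in the first image and 5.6 in the second, so they moved 0.8 units further apart.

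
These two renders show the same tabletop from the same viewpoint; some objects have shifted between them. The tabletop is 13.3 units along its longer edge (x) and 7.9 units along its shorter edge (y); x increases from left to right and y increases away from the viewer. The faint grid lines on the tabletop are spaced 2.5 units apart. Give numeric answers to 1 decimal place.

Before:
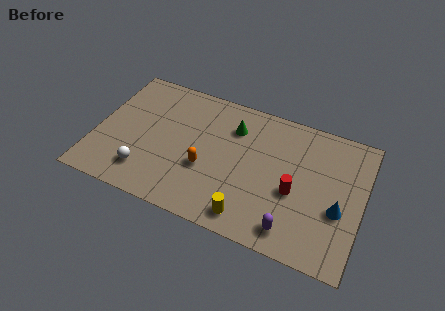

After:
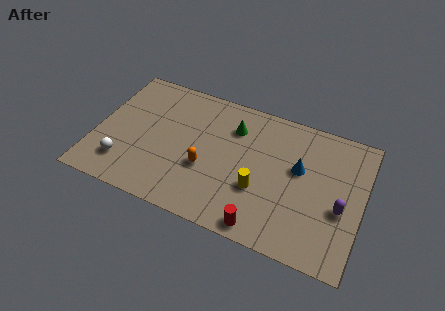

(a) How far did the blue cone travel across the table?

2.6

The blue cone moved from about (12.2, 3.1) to (10.1, 4.7), a distance of √(2.1² + 1.6²) ≈ 2.6.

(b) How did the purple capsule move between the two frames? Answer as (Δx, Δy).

(2.2, 2.0)

From the two frames, the purple capsule sits at roughly (10.1, 1.2) before and (12.3, 3.2) after.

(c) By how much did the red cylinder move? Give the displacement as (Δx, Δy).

(-1.3, -2.5)

The red cylinder was at about (10.0, 3.3) and moved to about (8.7, 0.8).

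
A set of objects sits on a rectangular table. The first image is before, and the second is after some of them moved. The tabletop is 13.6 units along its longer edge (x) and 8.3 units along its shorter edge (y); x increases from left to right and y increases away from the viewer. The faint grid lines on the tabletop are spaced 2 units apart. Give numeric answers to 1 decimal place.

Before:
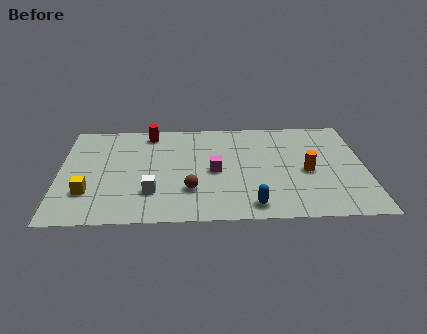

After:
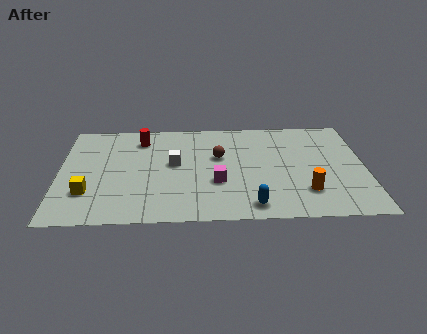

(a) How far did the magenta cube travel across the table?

0.9

From (6.9, 3.9) to (7.0, 3.0), the magenta cube covered √(0.1² + 0.9²) ≈ 0.9 units.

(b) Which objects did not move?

the blue capsule and the yellow cube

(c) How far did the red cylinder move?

0.6

The red cylinder was near (4.0, 7.2) before and (3.6, 6.7) after, so it travelled √(0.4² + 0.5²) ≈ 0.6 units.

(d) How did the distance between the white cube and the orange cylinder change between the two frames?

-0.7

They were about 7.0 units apart before and 6.3 after — 0.7 units closer together.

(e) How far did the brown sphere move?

3.0

From (5.8, 2.4) to (7.1, 5.1), the brown sphere covered √(1.3² + 2.7²) ≈ 3.0 units.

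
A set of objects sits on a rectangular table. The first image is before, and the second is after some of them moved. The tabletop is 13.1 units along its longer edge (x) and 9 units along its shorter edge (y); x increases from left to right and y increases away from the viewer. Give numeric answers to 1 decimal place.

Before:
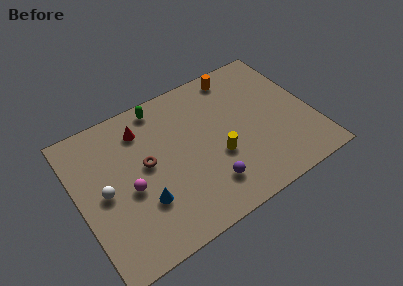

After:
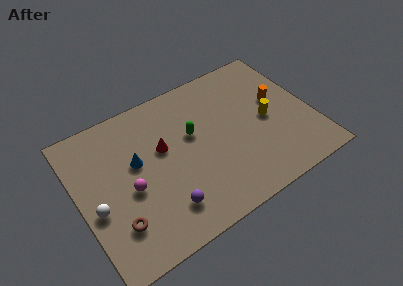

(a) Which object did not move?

the magenta sphere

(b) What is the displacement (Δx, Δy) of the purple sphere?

(-2.5, -0.1)

The purple sphere started near (6.8, 2.0) and ended near (4.3, 1.9).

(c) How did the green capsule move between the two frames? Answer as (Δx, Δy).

(1.4, -2.6)

The green capsule started near (5.1, 8.0) and ended near (6.5, 5.4).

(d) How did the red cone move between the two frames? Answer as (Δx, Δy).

(0.9, -1.7)

The red cone was at about (3.9, 7.1) and moved to about (4.8, 5.4).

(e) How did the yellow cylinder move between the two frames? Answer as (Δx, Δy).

(3.0, 0.9)

The yellow cylinder started near (7.6, 3.4) and ended near (10.6, 4.3).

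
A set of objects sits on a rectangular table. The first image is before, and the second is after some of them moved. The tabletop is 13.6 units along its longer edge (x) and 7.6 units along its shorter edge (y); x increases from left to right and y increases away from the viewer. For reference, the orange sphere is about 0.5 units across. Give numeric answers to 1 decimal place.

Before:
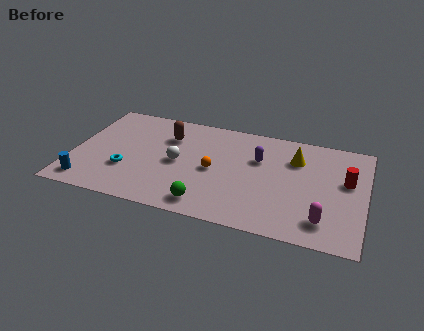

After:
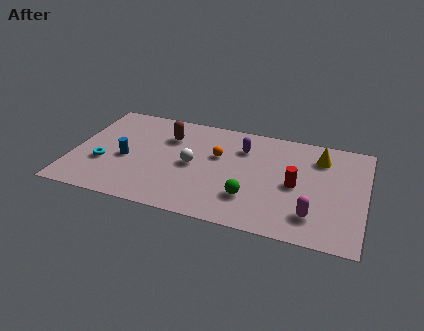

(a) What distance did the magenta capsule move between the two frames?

0.5

The magenta capsule was near (11.8, 1.5) before and (11.3, 1.7) after, so it travelled √(0.5² + 0.2²) ≈ 0.5 units.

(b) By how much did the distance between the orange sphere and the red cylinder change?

-2.3

The distance was about 6.2 in the first image and 3.9 in the second, so they moved 2.3 units closer together.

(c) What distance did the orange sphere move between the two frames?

1.1

The orange sphere moved from about (6.6, 3.6) to (6.7, 4.7), a distance of √(0.1² + 1.1²) ≈ 1.1.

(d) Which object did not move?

the brown capsule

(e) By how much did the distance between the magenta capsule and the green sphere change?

-2.4

They were about 5.3 units apart before and 2.9 after — 2.4 units closer together.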